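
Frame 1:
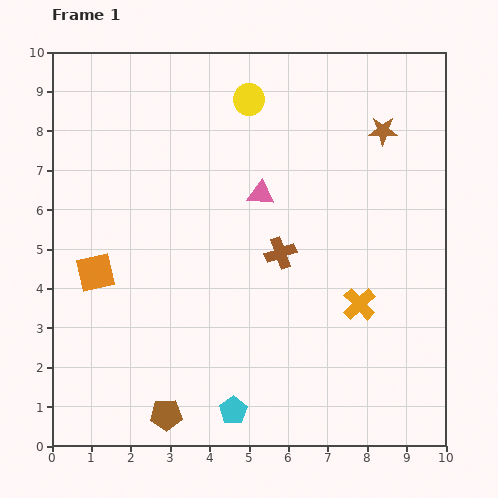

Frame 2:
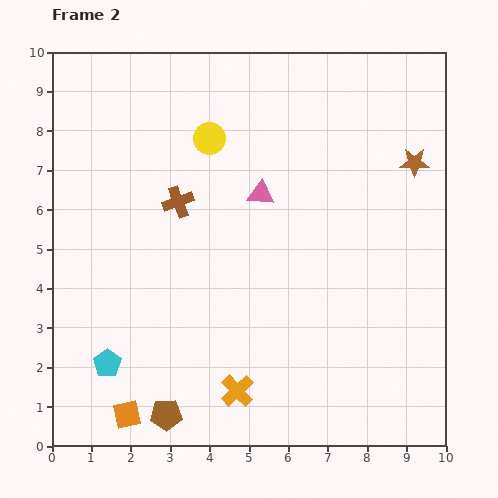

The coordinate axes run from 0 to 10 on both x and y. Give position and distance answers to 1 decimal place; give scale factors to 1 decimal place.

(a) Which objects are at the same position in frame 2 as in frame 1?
the pink triangle, the brown pentagon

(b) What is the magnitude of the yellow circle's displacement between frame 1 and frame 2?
1.4

The yellow circle moved from (5.0, 8.8) to (4.0, 7.8), a distance of √(1.0² + 1.0²) ≈ 1.4.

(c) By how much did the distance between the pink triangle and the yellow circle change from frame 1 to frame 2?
-0.5

Distance in frame 1: 2.4. Distance in frame 2: 1.9.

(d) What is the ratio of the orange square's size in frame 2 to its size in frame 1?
0.7×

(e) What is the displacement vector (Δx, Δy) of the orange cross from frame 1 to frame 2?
(-3.1, -2.2)

The orange cross was at (7.8, 3.6) in frame 1 and (4.7, 1.4) in frame 2.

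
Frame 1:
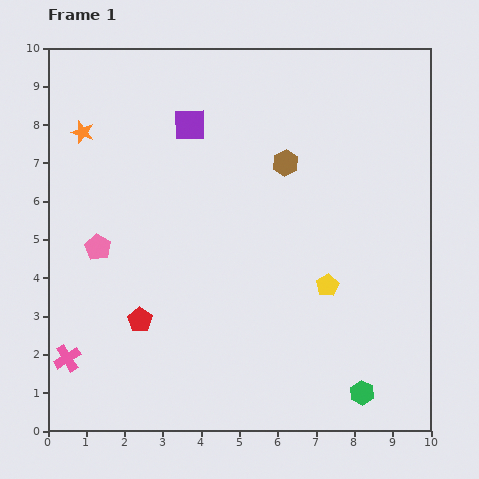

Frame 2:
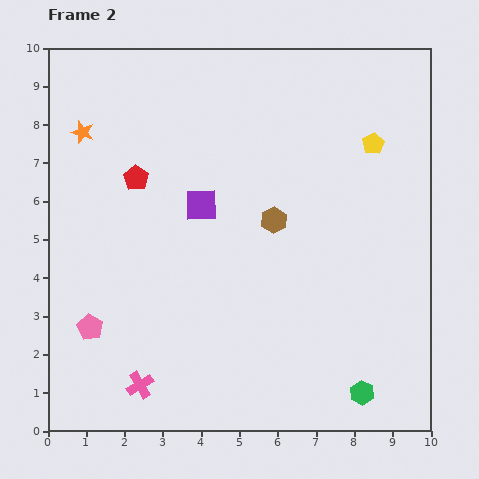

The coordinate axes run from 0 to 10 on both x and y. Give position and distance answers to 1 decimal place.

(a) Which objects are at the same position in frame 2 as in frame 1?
the orange star, the green hexagon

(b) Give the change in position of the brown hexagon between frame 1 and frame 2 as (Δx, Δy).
(-0.3, -1.5)

The brown hexagon was at (6.2, 7.0) in frame 1 and (5.9, 5.5) in frame 2.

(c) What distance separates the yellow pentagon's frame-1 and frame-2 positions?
3.9

The yellow pentagon moved from (7.3, 3.8) to (8.5, 7.5), a distance of √(1.2² + 3.7²) ≈ 3.9.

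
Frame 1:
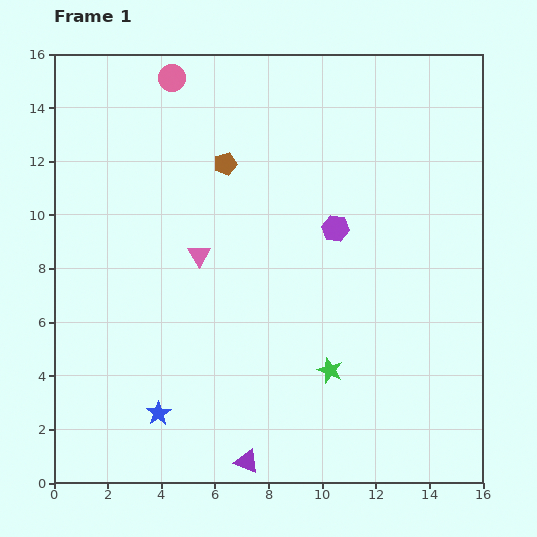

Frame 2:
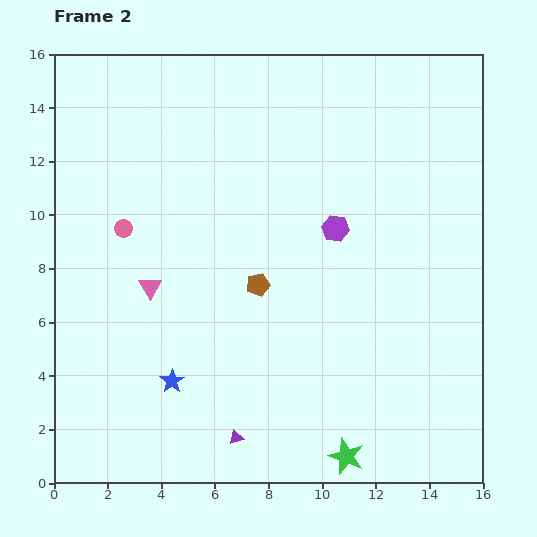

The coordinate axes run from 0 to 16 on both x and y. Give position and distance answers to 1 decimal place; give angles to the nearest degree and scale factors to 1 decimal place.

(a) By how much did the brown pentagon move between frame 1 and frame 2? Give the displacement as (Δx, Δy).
(1.2, -4.5)

The brown pentagon was at (6.4, 11.9) in frame 1 and (7.6, 7.4) in frame 2.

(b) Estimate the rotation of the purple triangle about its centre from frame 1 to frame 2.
40° counter-clockwise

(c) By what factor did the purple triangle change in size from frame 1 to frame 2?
0.6×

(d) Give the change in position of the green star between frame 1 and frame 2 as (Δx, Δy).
(0.6, -3.2)

The green star was at (10.3, 4.2) in frame 1 and (10.9, 1.0) in frame 2.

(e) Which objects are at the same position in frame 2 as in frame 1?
the purple hexagon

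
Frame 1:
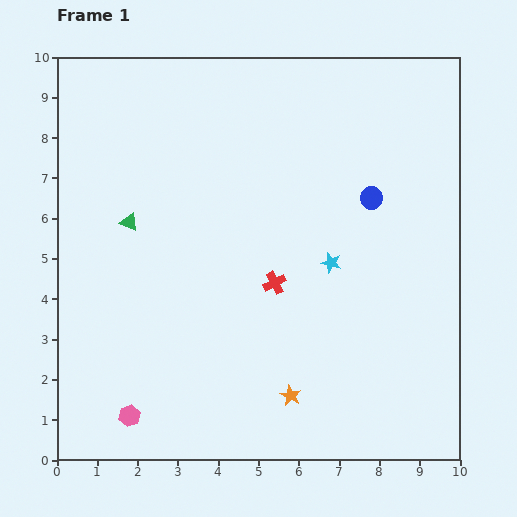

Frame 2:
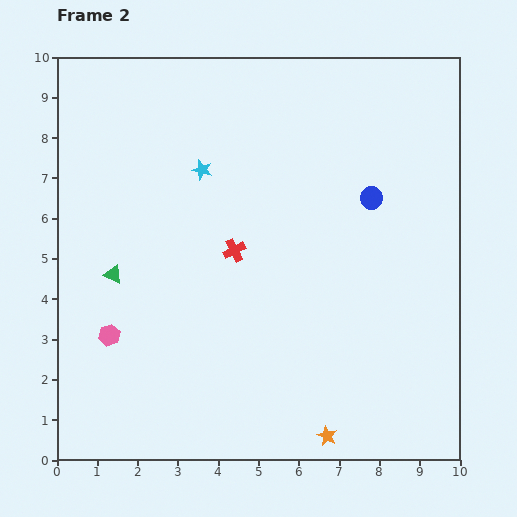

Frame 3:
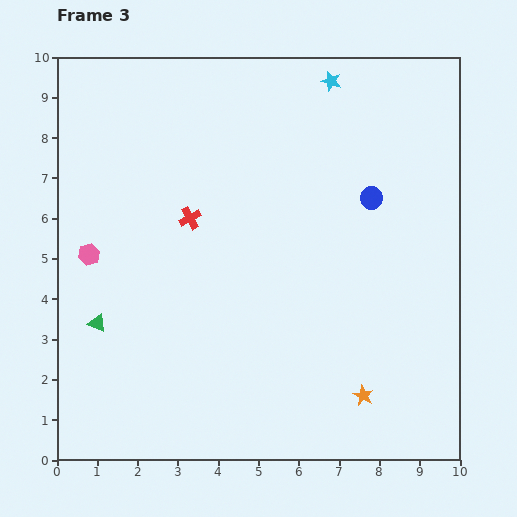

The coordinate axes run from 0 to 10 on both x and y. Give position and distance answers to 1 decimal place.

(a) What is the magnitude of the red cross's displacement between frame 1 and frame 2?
1.3

The red cross moved from (5.4, 4.4) to (4.4, 5.2), a distance of √(1.0² + 0.8²) ≈ 1.3.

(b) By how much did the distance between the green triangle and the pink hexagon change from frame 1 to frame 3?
-3.1

Distance in frame 1: 4.8. Distance in frame 3: 1.7.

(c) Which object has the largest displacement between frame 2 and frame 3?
the cyan star

(moved 3.9; next 2.1)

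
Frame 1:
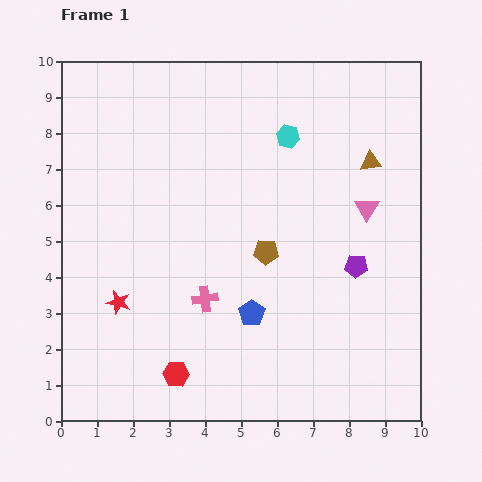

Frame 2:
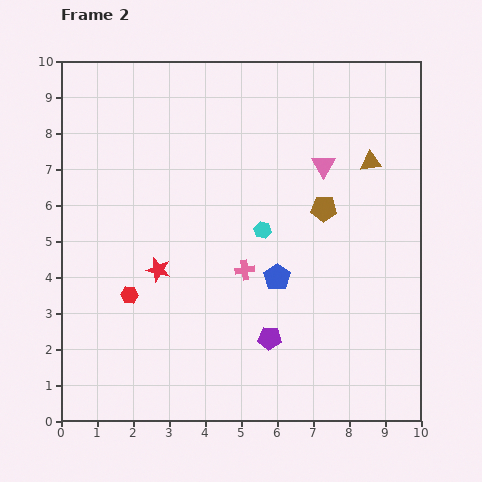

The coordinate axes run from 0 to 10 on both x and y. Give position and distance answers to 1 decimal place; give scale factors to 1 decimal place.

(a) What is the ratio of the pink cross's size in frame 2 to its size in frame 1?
0.8×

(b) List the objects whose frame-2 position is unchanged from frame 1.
the brown triangle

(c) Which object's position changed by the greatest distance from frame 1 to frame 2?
the purple pentagon

(moved 3.1; next 2.7)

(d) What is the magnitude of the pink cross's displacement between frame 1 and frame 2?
1.4

The pink cross moved from (4.0, 3.4) to (5.1, 4.2), a distance of √(1.1² + 0.8²) ≈ 1.4.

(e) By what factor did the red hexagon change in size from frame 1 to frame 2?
0.7×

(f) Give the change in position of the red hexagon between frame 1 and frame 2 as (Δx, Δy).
(-1.3, 2.2)

The red hexagon was at (3.2, 1.3) in frame 1 and (1.9, 3.5) in frame 2.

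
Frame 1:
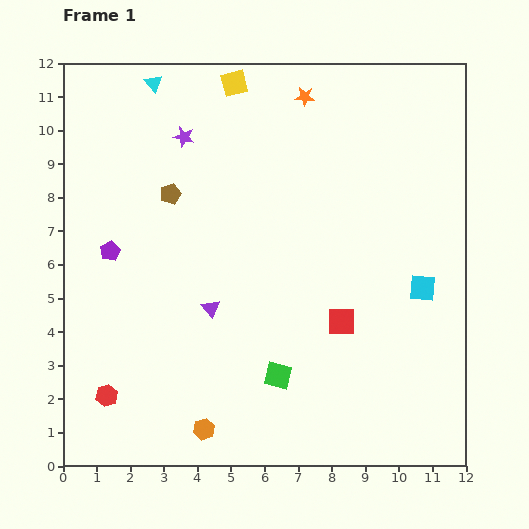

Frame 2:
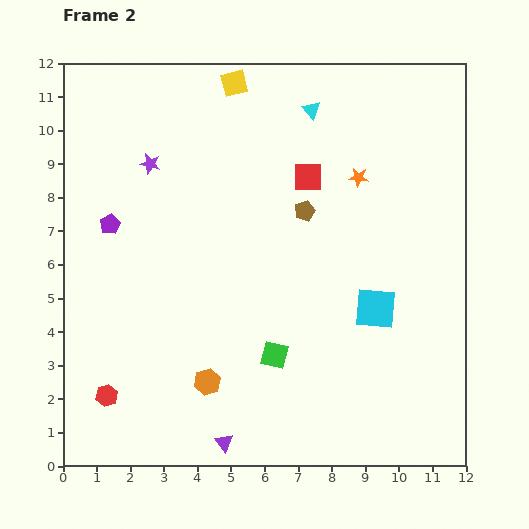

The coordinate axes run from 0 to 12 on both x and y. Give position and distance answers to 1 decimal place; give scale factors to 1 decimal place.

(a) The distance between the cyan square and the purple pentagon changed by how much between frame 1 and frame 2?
-1.1

Distance in frame 1: 9.4. Distance in frame 2: 8.3.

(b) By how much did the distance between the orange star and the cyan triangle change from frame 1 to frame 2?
-2.1

Distance in frame 1: 4.5. Distance in frame 2: 2.4.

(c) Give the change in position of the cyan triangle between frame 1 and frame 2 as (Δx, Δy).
(4.7, -0.8)

The cyan triangle was at (2.7, 11.4) in frame 1 and (7.4, 10.6) in frame 2.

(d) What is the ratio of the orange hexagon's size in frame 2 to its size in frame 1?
1.3×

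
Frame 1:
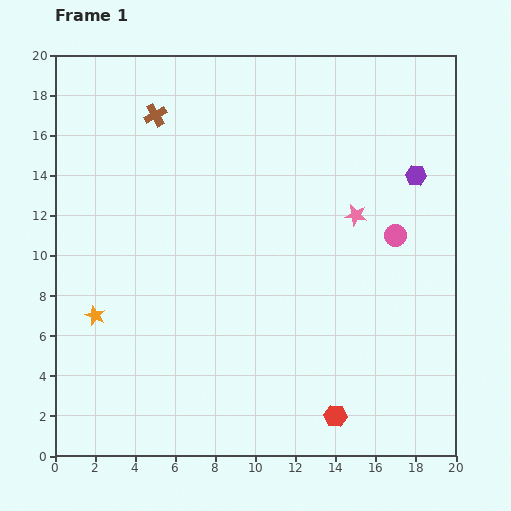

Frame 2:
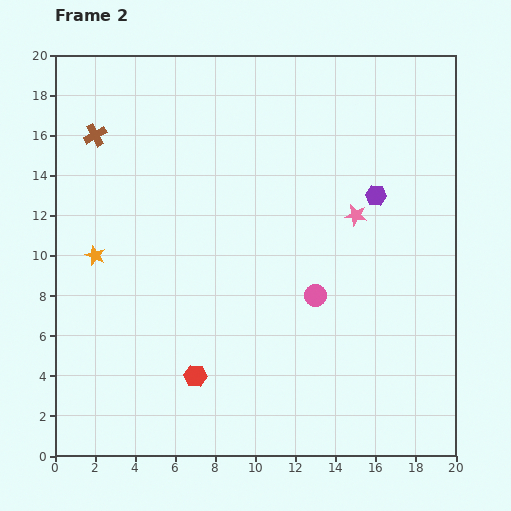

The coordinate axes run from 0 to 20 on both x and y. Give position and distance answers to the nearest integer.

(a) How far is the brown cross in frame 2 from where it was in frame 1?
3

The brown cross moved from (5, 17) to (2, 16), a distance of √(3² + 1²) ≈ 3.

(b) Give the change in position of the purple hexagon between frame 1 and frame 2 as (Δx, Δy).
(-2, -1)

The purple hexagon was at (18, 14) in frame 1 and (16, 13) in frame 2.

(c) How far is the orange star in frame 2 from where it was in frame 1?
3

The orange star moved from (2, 7) to (2, 10), a distance of √(0² + 3²) ≈ 3.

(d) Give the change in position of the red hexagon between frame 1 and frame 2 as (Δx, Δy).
(-7, 2)

The red hexagon was at (14, 2) in frame 1 and (7, 4) in frame 2.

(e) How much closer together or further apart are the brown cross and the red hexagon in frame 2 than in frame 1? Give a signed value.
-4

Distance in frame 1: 17. Distance in frame 2: 13.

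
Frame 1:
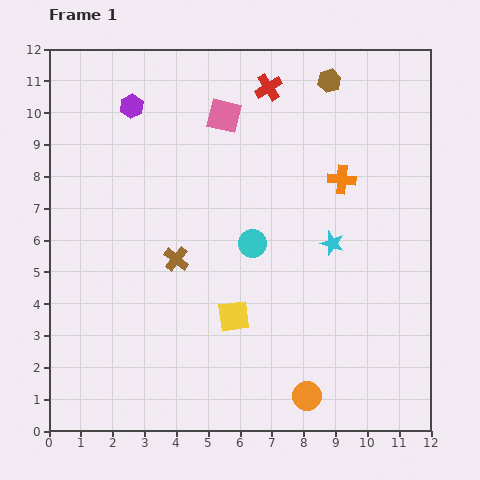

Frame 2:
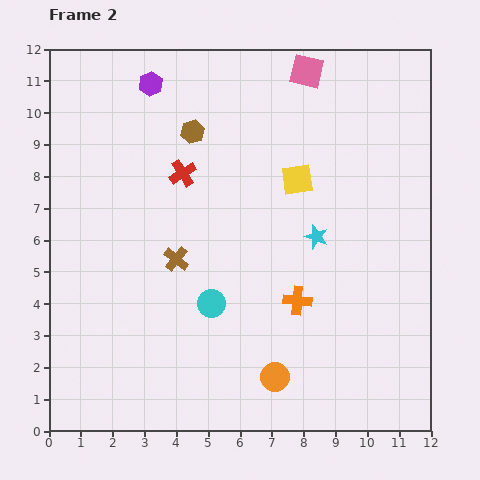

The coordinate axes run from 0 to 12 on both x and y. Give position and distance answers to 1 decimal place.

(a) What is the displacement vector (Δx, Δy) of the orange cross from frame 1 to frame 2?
(-1.4, -3.8)

The orange cross was at (9.2, 7.9) in frame 1 and (7.8, 4.1) in frame 2.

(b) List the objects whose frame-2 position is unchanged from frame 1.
the brown cross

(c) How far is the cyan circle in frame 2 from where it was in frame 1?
2.3

The cyan circle moved from (6.4, 5.9) to (5.1, 4.0), a distance of √(1.3² + 1.9²) ≈ 2.3.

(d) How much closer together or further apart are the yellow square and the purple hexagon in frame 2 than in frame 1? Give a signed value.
-1.8

Distance in frame 1: 7.3. Distance in frame 2: 5.5.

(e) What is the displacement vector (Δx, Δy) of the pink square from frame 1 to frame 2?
(2.6, 1.4)

The pink square was at (5.5, 9.9) in frame 1 and (8.1, 11.3) in frame 2.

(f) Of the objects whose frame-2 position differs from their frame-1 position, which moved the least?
the cyan star

(moved 0.5)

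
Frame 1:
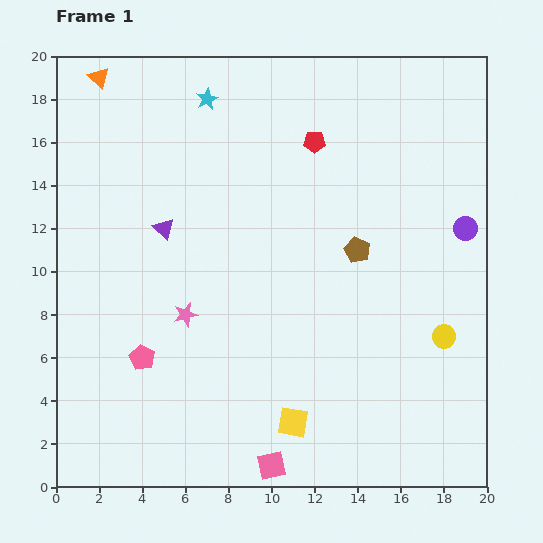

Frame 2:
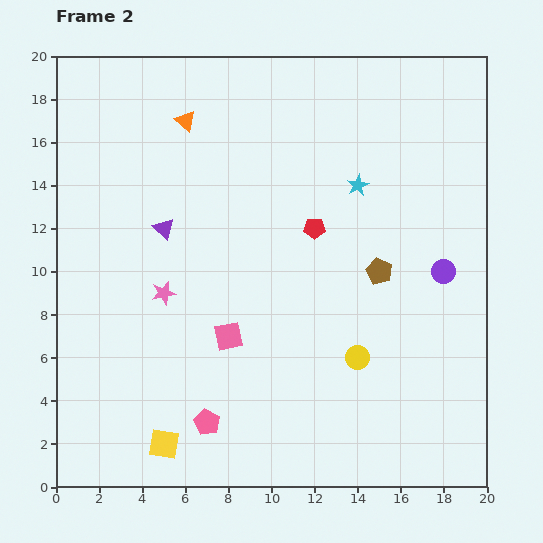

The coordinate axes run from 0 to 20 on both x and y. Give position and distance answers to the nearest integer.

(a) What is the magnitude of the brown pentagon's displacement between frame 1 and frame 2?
1

The brown pentagon moved from (14, 11) to (15, 10), a distance of √(1² + 1²) ≈ 1.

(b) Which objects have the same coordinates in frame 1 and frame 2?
the purple triangle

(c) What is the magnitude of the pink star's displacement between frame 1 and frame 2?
1

The pink star moved from (6, 8) to (5, 9), a distance of √(1² + 1²) ≈ 1.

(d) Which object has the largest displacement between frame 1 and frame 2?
the cyan star

(moved 8; next 6)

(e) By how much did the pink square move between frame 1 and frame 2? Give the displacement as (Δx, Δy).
(-2, 6)

The pink square was at (10, 1) in frame 1 and (8, 7) in frame 2.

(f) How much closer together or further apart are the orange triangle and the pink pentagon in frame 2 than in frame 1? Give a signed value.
+1

Distance in frame 1: 13. Distance in frame 2: 14.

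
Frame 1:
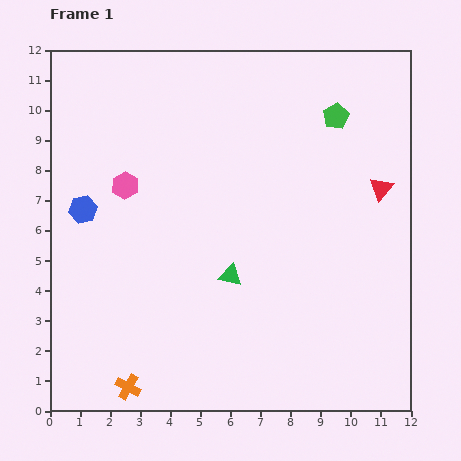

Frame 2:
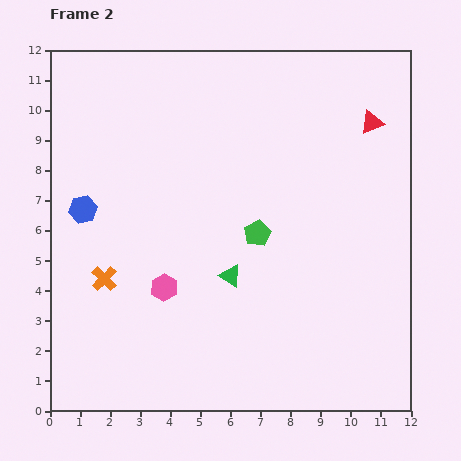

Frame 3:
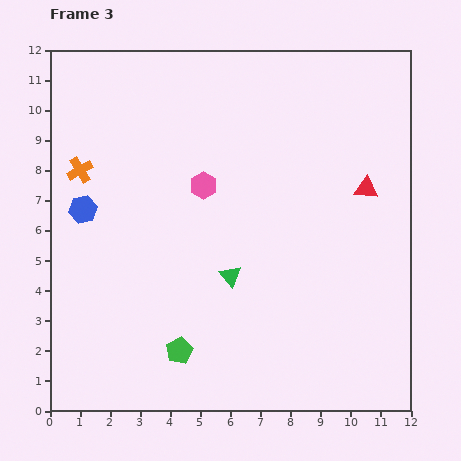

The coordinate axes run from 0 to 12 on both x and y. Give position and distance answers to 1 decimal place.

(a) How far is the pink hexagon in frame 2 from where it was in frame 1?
3.6

The pink hexagon moved from (2.5, 7.5) to (3.8, 4.1), a distance of √(1.3² + 3.4²) ≈ 3.6.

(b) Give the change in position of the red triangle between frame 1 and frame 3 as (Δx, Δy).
(-0.5, 0.0)

The red triangle was at (11.0, 7.4) in frame 1 and (10.5, 7.4) in frame 3.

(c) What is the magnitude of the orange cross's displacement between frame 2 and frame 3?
3.7

The orange cross moved from (1.8, 4.4) to (1.0, 8.0), a distance of √(0.8² + 3.6²) ≈ 3.7.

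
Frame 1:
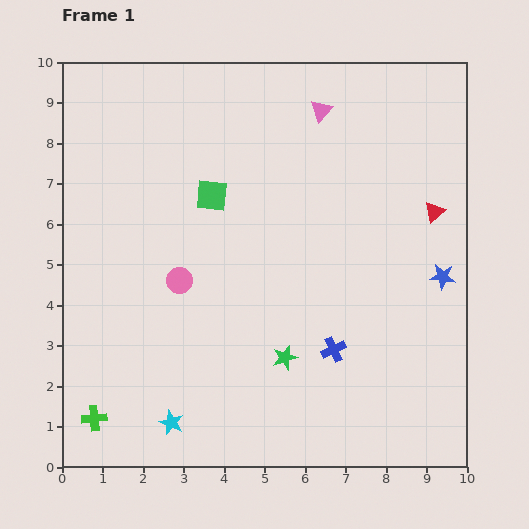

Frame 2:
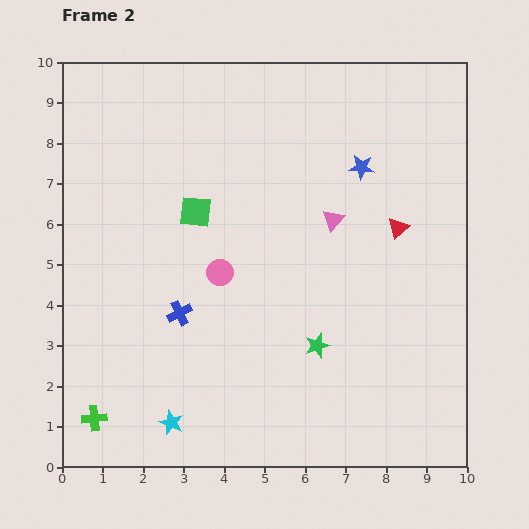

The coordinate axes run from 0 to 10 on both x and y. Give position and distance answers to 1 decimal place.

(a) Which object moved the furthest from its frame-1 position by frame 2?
the blue cross

(moved 3.9; next 3.4)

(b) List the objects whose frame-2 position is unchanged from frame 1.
the cyan star, the green cross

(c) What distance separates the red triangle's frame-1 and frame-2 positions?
1.0

The red triangle moved from (9.2, 6.3) to (8.3, 5.9), a distance of √(0.9² + 0.4²) ≈ 1.0.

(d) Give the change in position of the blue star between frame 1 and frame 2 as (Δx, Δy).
(-2.0, 2.7)

The blue star was at (9.4, 4.7) in frame 1 and (7.4, 7.4) in frame 2.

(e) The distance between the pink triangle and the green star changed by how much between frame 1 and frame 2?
-3.1

Distance in frame 1: 6.2. Distance in frame 2: 3.1.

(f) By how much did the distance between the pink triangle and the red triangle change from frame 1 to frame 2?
-2.2

Distance in frame 1: 3.8. Distance in frame 2: 1.6.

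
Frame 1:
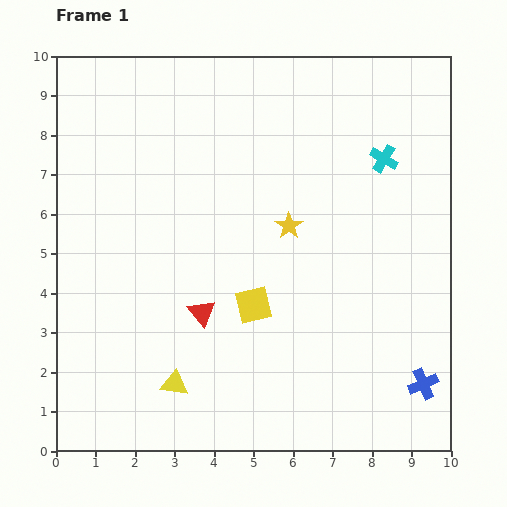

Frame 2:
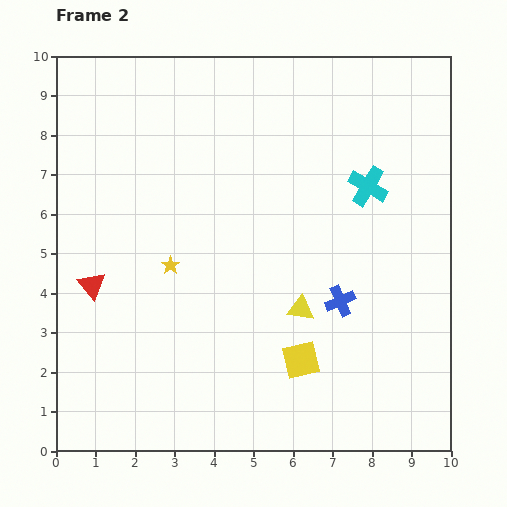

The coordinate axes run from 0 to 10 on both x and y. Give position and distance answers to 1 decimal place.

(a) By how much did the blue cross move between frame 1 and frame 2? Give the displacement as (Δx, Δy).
(-2.1, 2.1)

The blue cross was at (9.3, 1.7) in frame 1 and (7.2, 3.8) in frame 2.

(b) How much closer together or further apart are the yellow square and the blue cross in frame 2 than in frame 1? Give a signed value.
-2.9

Distance in frame 1: 4.7. Distance in frame 2: 1.8.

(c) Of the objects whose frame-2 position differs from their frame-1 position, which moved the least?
the cyan cross

(moved 0.8)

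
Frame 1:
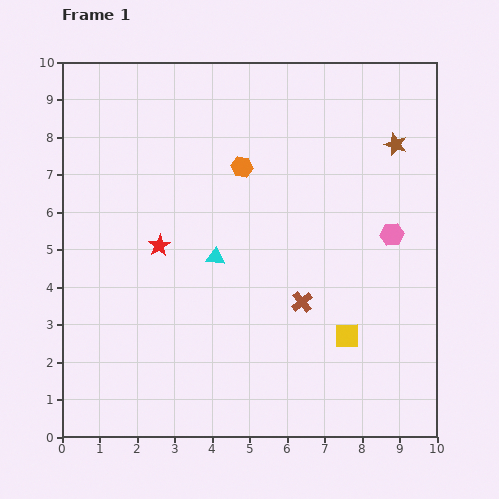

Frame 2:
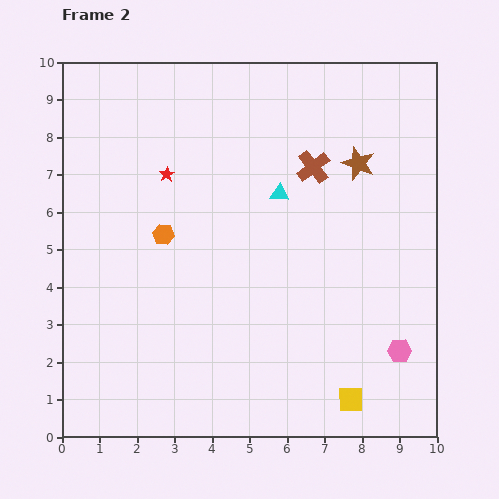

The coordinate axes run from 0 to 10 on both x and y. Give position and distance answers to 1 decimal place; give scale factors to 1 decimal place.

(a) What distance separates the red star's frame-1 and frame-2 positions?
1.9

The red star moved from (2.6, 5.1) to (2.8, 7.0), a distance of √(0.2² + 1.9²) ≈ 1.9.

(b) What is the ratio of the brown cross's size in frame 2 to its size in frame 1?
1.6×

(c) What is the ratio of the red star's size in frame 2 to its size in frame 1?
0.7×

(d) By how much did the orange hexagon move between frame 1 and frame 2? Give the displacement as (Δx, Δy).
(-2.1, -1.8)

The orange hexagon was at (4.8, 7.2) in frame 1 and (2.7, 5.4) in frame 2.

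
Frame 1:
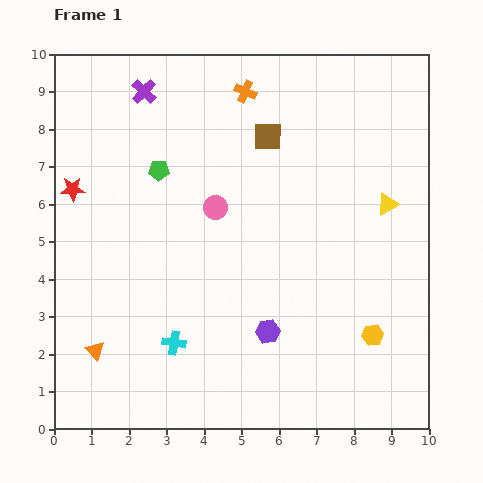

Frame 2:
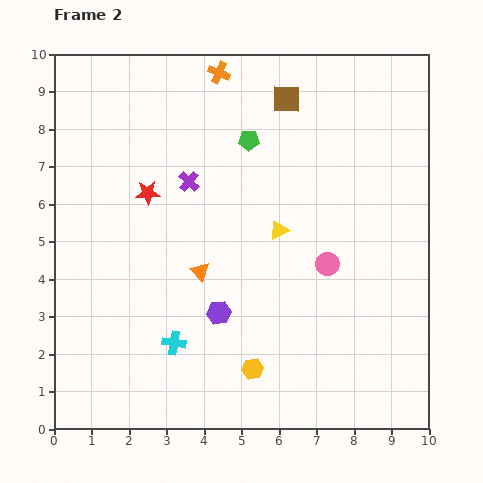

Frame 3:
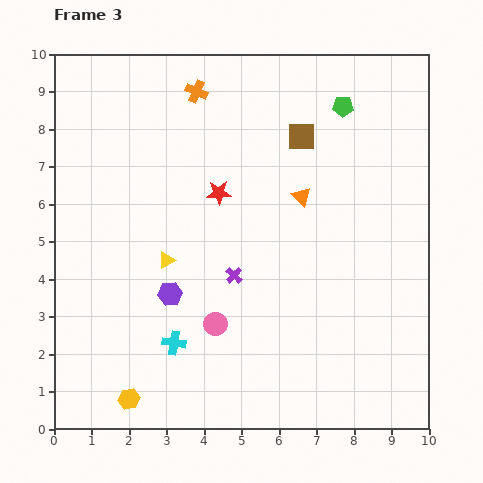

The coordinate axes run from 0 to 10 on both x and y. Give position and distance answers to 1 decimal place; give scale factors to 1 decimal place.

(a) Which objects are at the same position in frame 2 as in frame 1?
the cyan cross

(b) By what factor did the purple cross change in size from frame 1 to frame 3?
0.7×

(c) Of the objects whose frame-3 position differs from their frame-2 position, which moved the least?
the orange cross

(moved 0.8)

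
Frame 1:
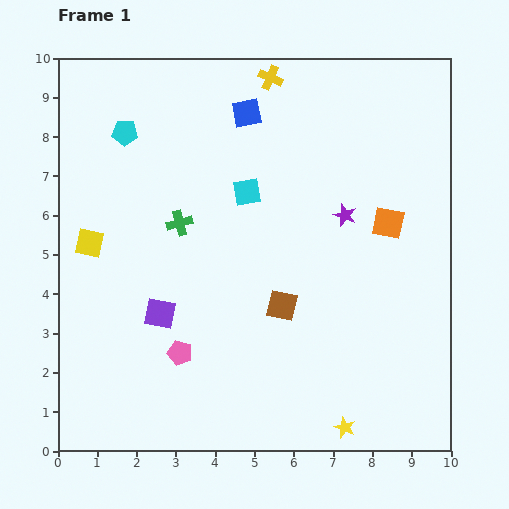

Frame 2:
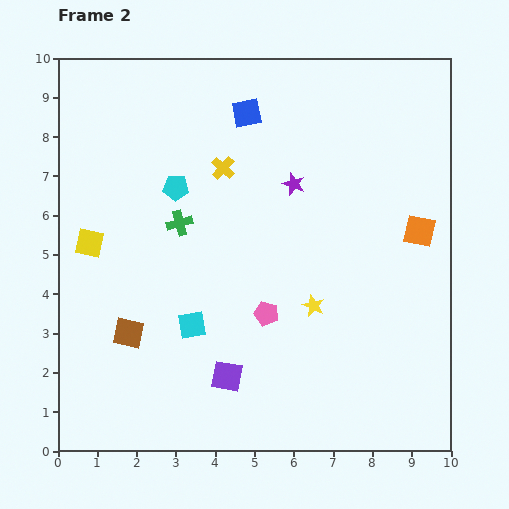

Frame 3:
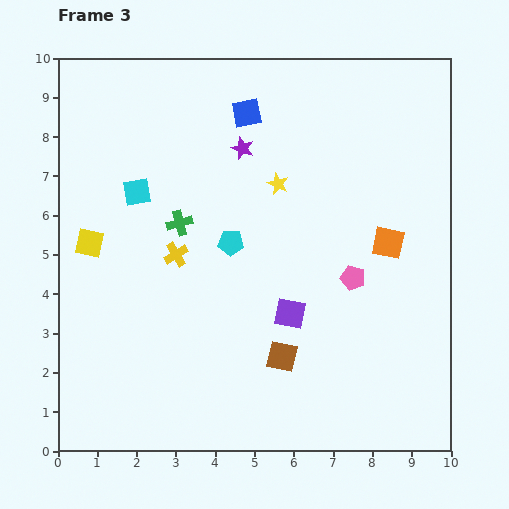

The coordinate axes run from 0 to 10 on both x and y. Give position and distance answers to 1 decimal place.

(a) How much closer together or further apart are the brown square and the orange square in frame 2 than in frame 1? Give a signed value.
+4.4

Distance in frame 1: 3.4. Distance in frame 2: 7.8.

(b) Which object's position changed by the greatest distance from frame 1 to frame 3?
the yellow star

(moved 6.4; next 5.1)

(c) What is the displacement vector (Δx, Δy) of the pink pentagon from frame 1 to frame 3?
(4.4, 1.9)

The pink pentagon was at (3.1, 2.5) in frame 1 and (7.5, 4.4) in frame 3.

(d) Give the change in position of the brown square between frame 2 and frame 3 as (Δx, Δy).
(3.9, -0.6)

The brown square was at (1.8, 3.0) in frame 2 and (5.7, 2.4) in frame 3.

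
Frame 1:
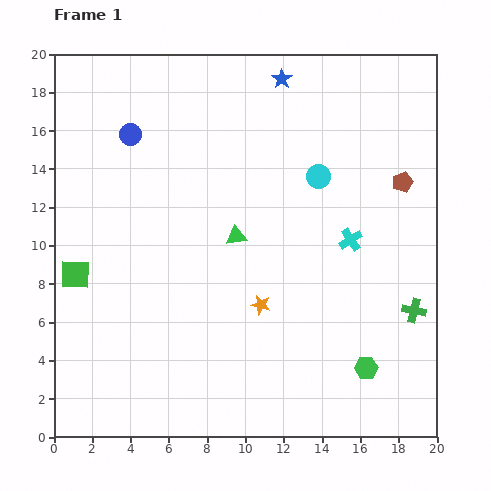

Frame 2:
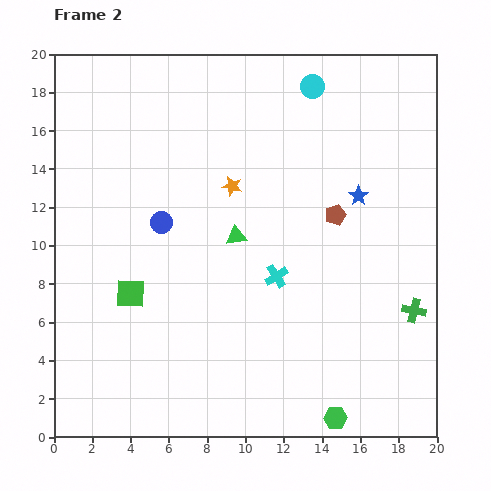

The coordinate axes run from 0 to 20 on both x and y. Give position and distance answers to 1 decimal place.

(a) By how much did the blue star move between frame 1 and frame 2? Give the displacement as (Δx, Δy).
(4.0, -6.1)

The blue star was at (11.9, 18.7) in frame 1 and (15.9, 12.6) in frame 2.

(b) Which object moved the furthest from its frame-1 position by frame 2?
the blue star

(moved 7.3; next 6.4)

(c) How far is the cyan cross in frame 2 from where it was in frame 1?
4.3

The cyan cross moved from (15.5, 10.3) to (11.6, 8.4), a distance of √(3.9² + 1.9²) ≈ 4.3.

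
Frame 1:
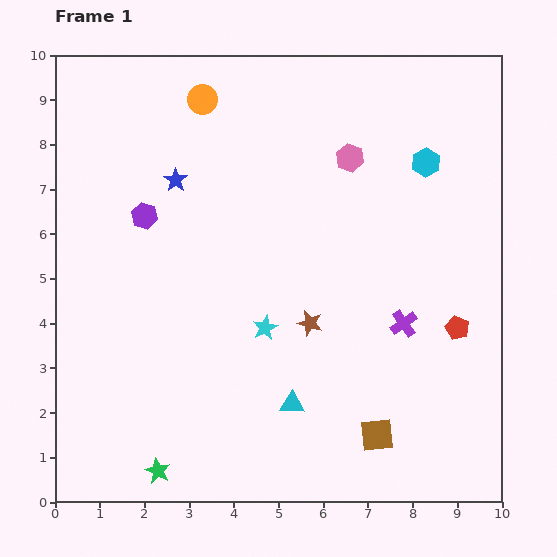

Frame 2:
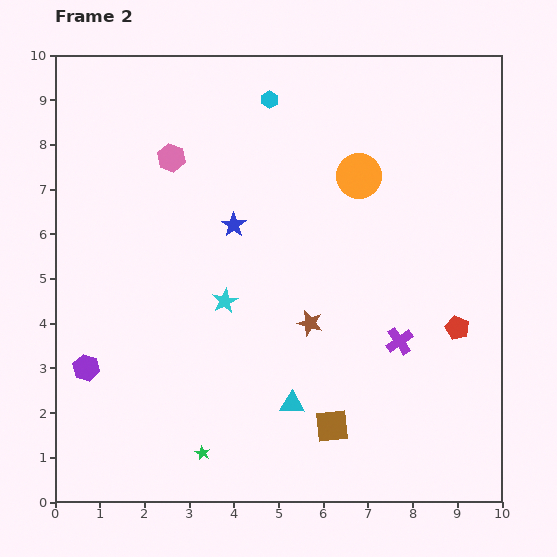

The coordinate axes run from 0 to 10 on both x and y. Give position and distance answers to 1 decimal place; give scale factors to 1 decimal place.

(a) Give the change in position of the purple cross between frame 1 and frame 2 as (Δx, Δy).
(-0.1, -0.4)

The purple cross was at (7.8, 4.0) in frame 1 and (7.7, 3.6) in frame 2.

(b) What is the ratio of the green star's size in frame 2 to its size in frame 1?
0.6×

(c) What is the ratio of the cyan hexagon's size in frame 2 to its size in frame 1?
0.6×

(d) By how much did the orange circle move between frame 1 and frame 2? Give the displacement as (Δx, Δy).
(3.5, -1.7)

The orange circle was at (3.3, 9.0) in frame 1 and (6.8, 7.3) in frame 2.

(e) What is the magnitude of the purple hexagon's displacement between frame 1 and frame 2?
3.6

The purple hexagon moved from (2.0, 6.4) to (0.7, 3.0), a distance of √(1.3² + 3.4²) ≈ 3.6.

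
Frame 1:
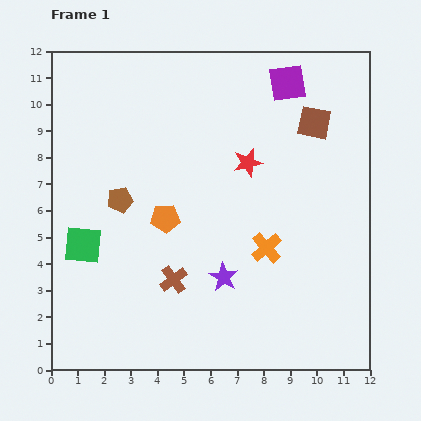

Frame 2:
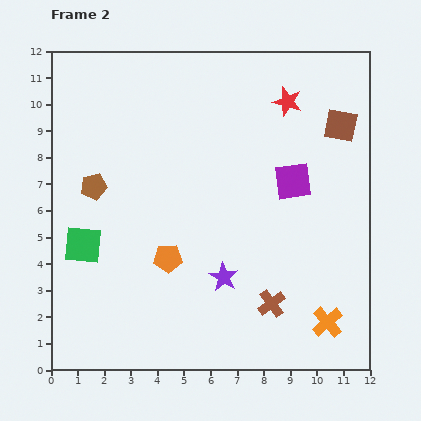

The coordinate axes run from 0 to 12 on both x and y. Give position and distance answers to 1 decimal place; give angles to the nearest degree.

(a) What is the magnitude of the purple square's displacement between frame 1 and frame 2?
3.7

The purple square moved from (8.9, 10.8) to (9.1, 7.1), a distance of √(0.2² + 3.7²) ≈ 3.7.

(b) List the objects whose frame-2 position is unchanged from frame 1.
the green square, the purple star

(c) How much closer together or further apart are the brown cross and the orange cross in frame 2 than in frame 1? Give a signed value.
-1.5

Distance in frame 1: 3.7. Distance in frame 2: 2.2.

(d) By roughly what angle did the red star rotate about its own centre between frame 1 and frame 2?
29° clockwise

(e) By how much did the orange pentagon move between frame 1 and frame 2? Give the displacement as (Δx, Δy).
(0.1, -1.5)

The orange pentagon was at (4.3, 5.7) in frame 1 and (4.4, 4.2) in frame 2.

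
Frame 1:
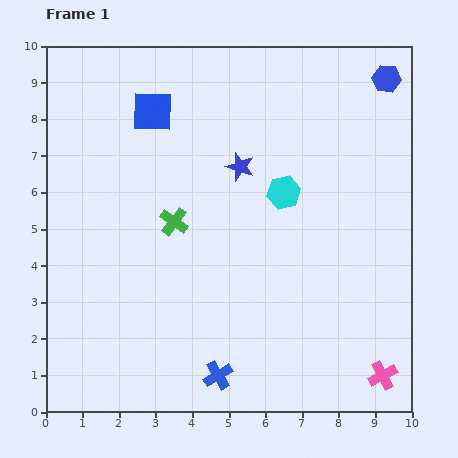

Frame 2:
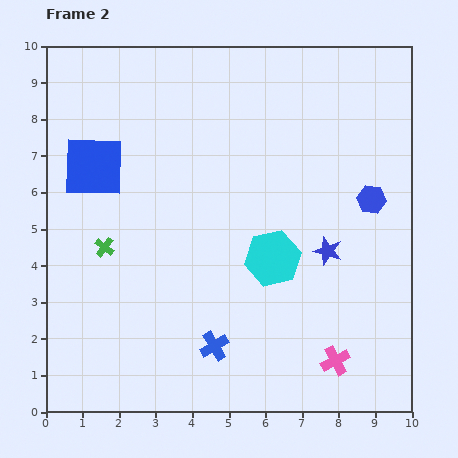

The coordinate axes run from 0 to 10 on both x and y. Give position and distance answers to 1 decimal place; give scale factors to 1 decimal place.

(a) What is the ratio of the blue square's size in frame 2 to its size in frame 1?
1.5×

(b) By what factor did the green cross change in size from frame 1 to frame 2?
0.7×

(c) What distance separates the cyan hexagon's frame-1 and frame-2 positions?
1.8

The cyan hexagon moved from (6.5, 6.0) to (6.2, 4.2), a distance of √(0.3² + 1.8²) ≈ 1.8.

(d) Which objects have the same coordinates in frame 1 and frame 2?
none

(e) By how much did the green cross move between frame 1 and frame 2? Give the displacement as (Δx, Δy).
(-1.9, -0.7)

The green cross was at (3.5, 5.2) in frame 1 and (1.6, 4.5) in frame 2.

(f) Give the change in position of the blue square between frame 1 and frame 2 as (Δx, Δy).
(-1.6, -1.5)

The blue square was at (2.9, 8.2) in frame 1 and (1.3, 6.7) in frame 2.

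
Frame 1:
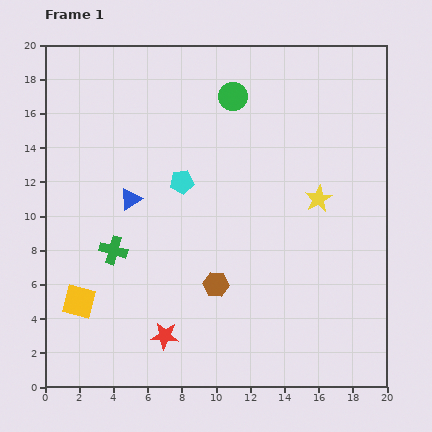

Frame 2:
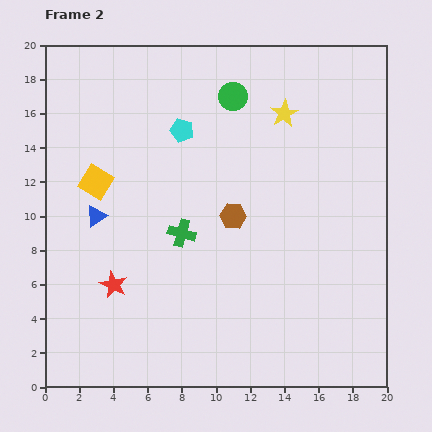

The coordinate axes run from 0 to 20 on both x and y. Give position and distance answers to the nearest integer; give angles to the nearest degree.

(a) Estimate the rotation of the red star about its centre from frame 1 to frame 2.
21° clockwise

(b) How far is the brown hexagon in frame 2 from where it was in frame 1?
4

The brown hexagon moved from (10, 6) to (11, 10), a distance of √(1² + 4²) ≈ 4.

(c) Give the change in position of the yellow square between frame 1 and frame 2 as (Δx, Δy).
(1, 7)

The yellow square was at (2, 5) in frame 1 and (3, 12) in frame 2.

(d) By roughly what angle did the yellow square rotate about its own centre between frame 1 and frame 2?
17° clockwise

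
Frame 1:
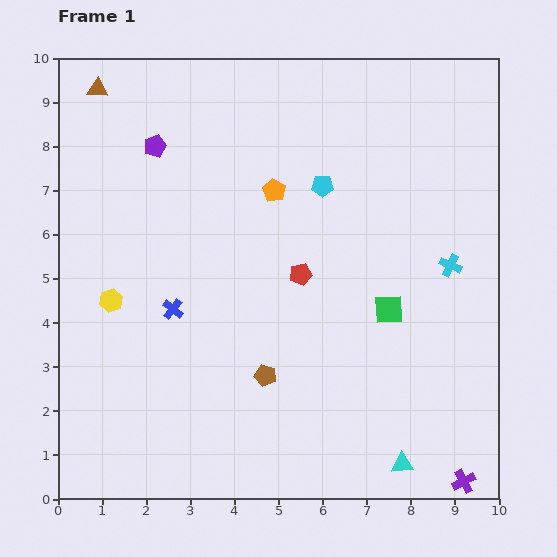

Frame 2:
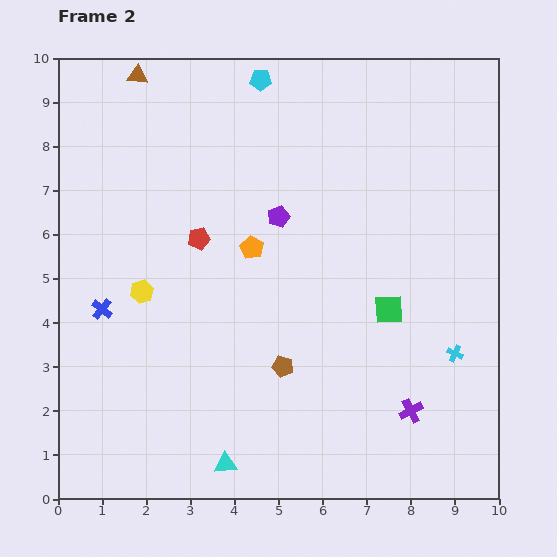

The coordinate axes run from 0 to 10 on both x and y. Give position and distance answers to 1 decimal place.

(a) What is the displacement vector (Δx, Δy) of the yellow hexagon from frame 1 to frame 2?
(0.7, 0.2)

The yellow hexagon was at (1.2, 4.5) in frame 1 and (1.9, 4.7) in frame 2.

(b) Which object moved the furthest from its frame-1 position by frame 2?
the cyan triangle

(moved 4.0; next 3.2)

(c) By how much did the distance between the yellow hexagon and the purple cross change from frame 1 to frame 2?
-2.3

Distance in frame 1: 9.0. Distance in frame 2: 6.7.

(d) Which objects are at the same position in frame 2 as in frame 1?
the green square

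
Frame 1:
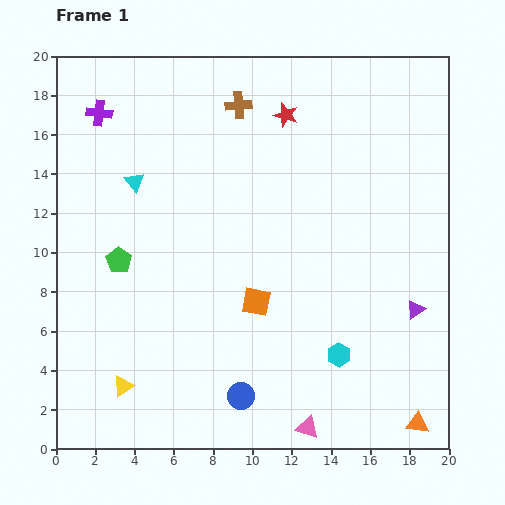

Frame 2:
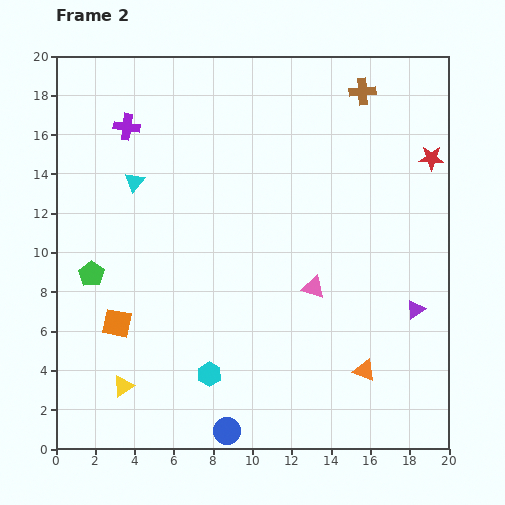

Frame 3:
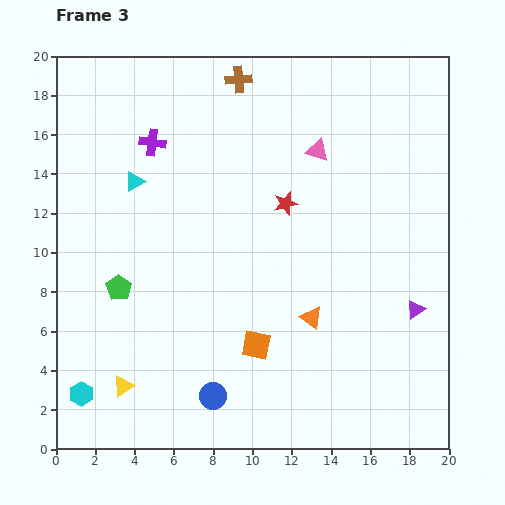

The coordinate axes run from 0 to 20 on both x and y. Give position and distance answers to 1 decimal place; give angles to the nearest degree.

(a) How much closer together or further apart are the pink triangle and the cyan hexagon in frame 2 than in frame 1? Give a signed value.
+2.9

Distance in frame 1: 4.0. Distance in frame 2: 6.9.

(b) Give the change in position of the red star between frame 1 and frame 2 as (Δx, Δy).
(7.4, -2.2)

The red star was at (11.7, 17.0) in frame 1 and (19.1, 14.8) in frame 2.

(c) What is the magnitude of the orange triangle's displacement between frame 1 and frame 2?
3.8

The orange triangle moved from (18.4, 1.3) to (15.7, 4.0), a distance of √(2.7² + 2.7²) ≈ 3.8.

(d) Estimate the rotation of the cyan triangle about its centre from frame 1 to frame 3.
39° clockwise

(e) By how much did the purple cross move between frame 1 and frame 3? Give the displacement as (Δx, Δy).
(2.7, -1.5)

The purple cross was at (2.2, 17.1) in frame 1 and (4.9, 15.6) in frame 3.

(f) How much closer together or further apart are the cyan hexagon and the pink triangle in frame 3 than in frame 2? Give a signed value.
+10.4

Distance in frame 2: 6.9. Distance in frame 3: 17.3.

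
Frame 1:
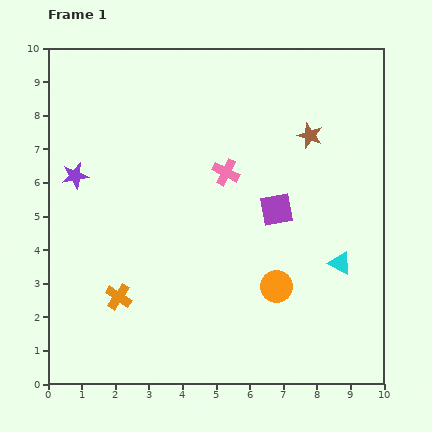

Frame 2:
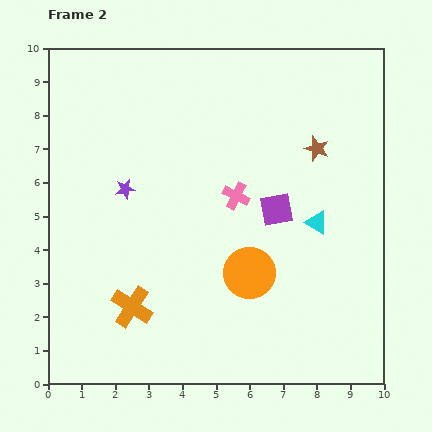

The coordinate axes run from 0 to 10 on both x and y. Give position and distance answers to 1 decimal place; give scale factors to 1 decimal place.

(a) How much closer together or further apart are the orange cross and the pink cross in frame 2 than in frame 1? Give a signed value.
-0.4

Distance in frame 1: 4.9. Distance in frame 2: 4.5.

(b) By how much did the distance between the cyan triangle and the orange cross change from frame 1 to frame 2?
-0.7

Distance in frame 1: 6.7. Distance in frame 2: 6.0.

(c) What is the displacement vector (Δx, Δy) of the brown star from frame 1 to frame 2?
(0.2, -0.4)

The brown star was at (7.8, 7.4) in frame 1 and (8.0, 7.0) in frame 2.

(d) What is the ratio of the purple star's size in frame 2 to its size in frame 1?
0.7×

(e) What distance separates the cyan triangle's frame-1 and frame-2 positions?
1.4

The cyan triangle moved from (8.7, 3.6) to (8.0, 4.8), a distance of √(0.7² + 1.2²) ≈ 1.4.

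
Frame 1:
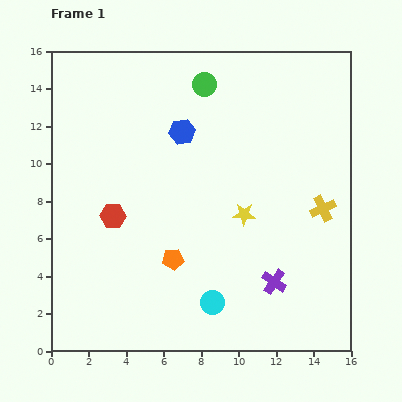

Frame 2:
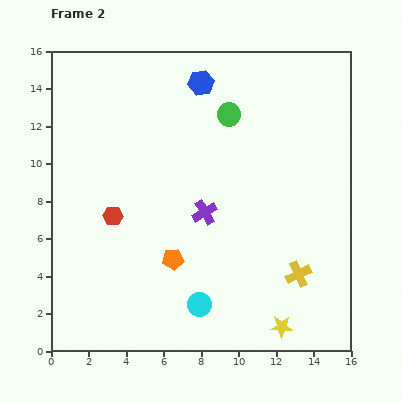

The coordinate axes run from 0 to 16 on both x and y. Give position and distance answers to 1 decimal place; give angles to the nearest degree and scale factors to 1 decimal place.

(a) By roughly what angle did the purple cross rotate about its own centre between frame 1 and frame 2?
25° clockwise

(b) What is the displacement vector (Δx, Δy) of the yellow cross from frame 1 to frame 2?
(-1.3, -3.5)

The yellow cross was at (14.5, 7.6) in frame 1 and (13.2, 4.1) in frame 2.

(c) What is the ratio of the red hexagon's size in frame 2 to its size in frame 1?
0.8×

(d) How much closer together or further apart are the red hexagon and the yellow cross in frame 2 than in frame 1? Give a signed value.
-0.8

Distance in frame 1: 11.2. Distance in frame 2: 10.4.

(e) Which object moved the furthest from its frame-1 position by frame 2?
the yellow star

(moved 6.3; next 5.2)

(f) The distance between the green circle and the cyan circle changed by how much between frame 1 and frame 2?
-1.4

Distance in frame 1: 11.6. Distance in frame 2: 10.2.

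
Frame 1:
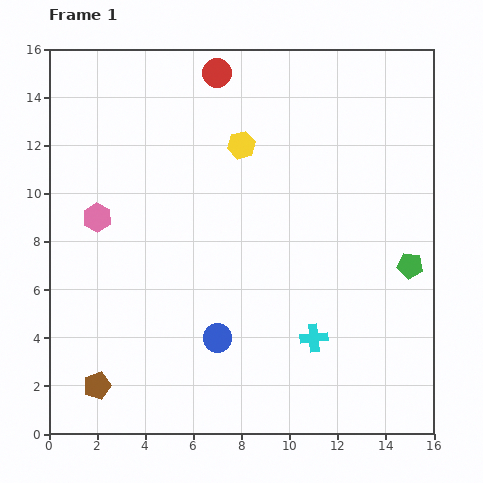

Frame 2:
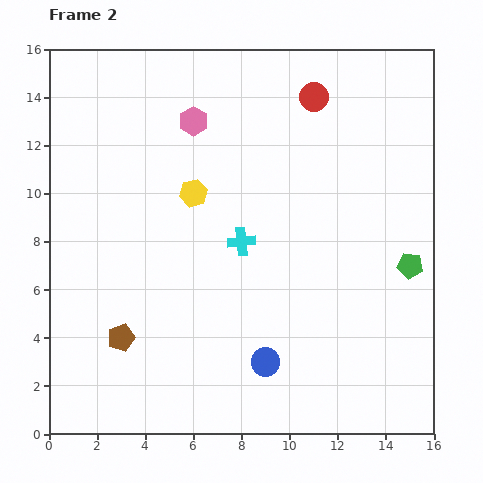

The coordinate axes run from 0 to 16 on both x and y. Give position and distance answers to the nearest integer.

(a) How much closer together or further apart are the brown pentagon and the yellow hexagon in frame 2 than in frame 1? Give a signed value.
-5

Distance in frame 1: 12. Distance in frame 2: 7.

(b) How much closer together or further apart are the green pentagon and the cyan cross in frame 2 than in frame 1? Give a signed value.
+2

Distance in frame 1: 5. Distance in frame 2: 7.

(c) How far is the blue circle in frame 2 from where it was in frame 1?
2

The blue circle moved from (7, 4) to (9, 3), a distance of √(2² + 1²) ≈ 2.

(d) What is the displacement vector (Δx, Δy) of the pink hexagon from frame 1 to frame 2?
(4, 4)

The pink hexagon was at (2, 9) in frame 1 and (6, 13) in frame 2.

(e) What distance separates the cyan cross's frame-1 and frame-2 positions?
5

The cyan cross moved from (11, 4) to (8, 8), a distance of √(3² + 4²) ≈ 5.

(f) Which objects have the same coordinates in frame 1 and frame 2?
the green pentagon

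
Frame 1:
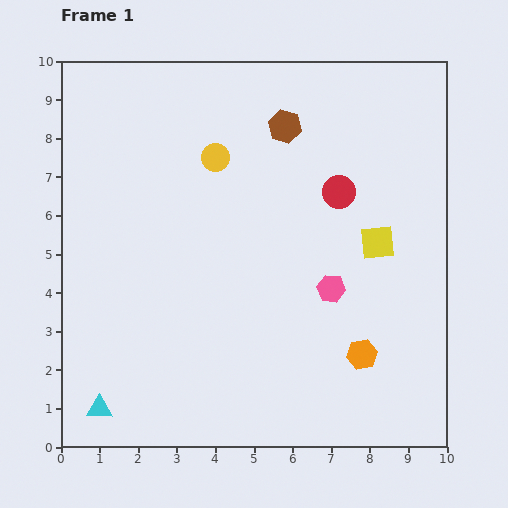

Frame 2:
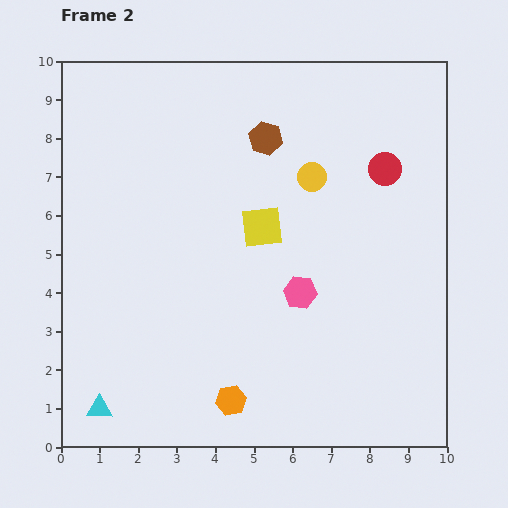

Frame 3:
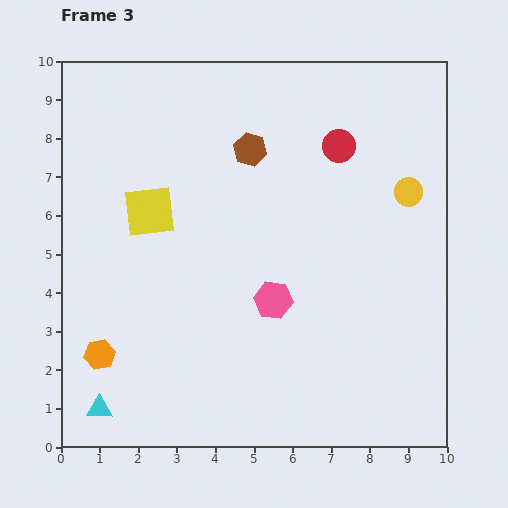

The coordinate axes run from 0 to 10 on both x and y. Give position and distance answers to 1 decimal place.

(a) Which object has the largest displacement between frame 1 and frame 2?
the orange hexagon

(moved 3.6; next 3.0)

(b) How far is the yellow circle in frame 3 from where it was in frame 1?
5.1

The yellow circle moved from (4.0, 7.5) to (9.0, 6.6), a distance of √(5.0² + 0.9²) ≈ 5.1.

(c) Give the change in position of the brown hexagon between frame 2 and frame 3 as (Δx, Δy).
(-0.4, -0.3)

The brown hexagon was at (5.3, 8.0) in frame 2 and (4.9, 7.7) in frame 3.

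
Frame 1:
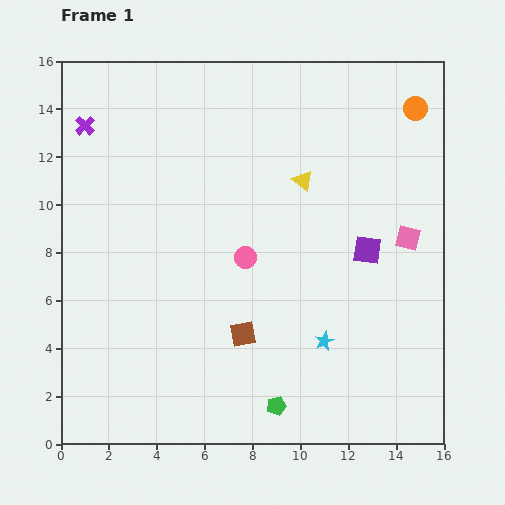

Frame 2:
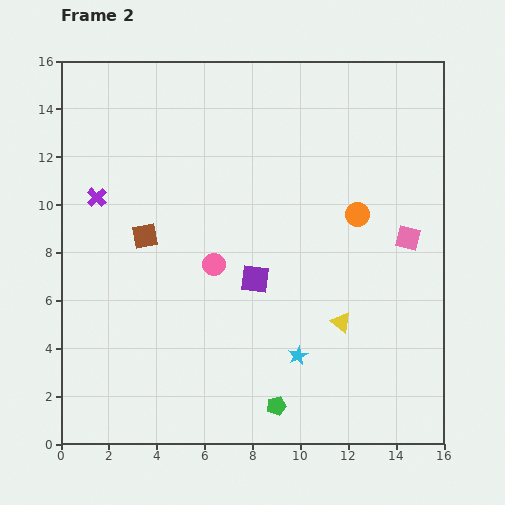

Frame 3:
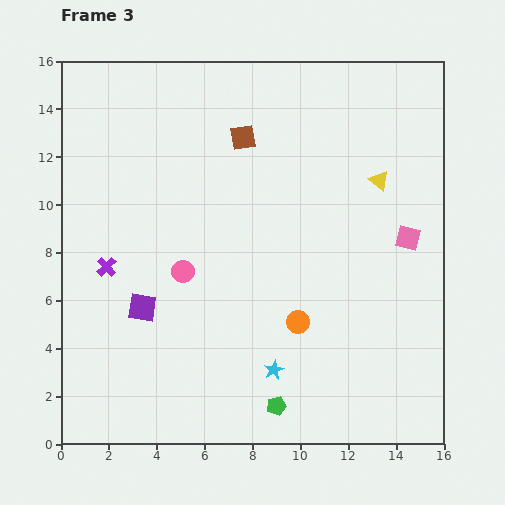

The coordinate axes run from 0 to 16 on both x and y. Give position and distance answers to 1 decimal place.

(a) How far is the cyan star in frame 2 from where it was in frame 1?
1.3

The cyan star moved from (11.0, 4.3) to (9.9, 3.7), a distance of √(1.1² + 0.6²) ≈ 1.3.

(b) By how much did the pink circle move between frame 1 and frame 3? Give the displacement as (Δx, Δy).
(-2.6, -0.6)

The pink circle was at (7.7, 7.8) in frame 1 and (5.1, 7.2) in frame 3.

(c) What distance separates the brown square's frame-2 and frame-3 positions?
5.8

The brown square moved from (3.5, 8.7) to (7.6, 12.8), a distance of √(4.1² + 4.1²) ≈ 5.8.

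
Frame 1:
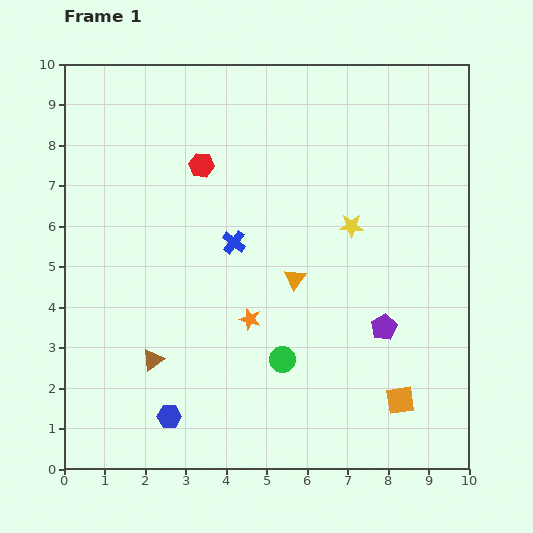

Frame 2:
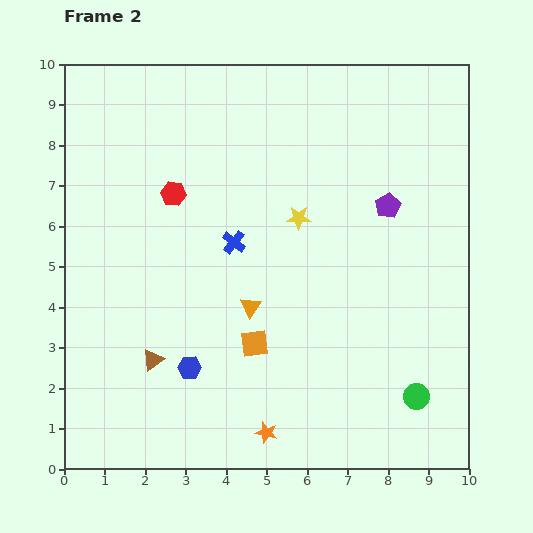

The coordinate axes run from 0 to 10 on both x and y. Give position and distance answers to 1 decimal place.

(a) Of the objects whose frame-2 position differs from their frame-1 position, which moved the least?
the red hexagon

(moved 1.0)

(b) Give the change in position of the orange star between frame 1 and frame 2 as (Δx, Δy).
(0.4, -2.8)

The orange star was at (4.6, 3.7) in frame 1 and (5.0, 0.9) in frame 2.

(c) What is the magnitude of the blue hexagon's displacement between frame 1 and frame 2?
1.3

The blue hexagon moved from (2.6, 1.3) to (3.1, 2.5), a distance of √(0.5² + 1.2²) ≈ 1.3.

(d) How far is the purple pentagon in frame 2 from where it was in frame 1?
3.0

The purple pentagon moved from (7.9, 3.5) to (8.0, 6.5), a distance of √(0.1² + 3.0²) ≈ 3.0.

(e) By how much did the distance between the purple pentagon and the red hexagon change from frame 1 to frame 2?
-0.7

Distance in frame 1: 6.0. Distance in frame 2: 5.3.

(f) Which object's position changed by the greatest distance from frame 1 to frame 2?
the orange square

(moved 3.9; next 3.4)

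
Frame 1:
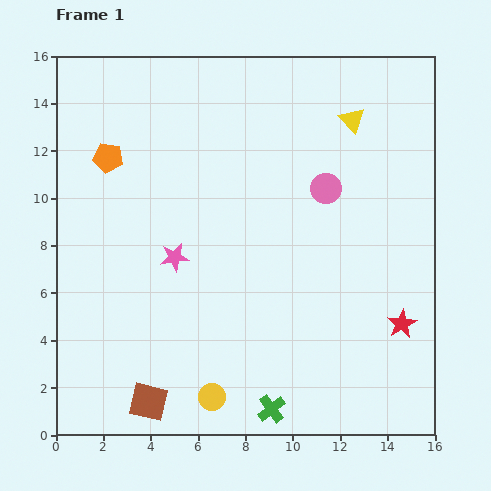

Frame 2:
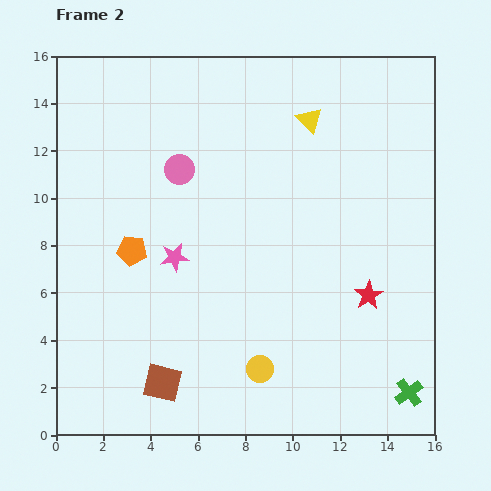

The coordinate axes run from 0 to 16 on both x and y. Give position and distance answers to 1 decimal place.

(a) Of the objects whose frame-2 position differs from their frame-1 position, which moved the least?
the brown square

(moved 1.0)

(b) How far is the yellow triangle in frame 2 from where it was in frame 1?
1.8

The yellow triangle moved from (12.5, 13.3) to (10.7, 13.3), a distance of √(1.8² + 0.0²) ≈ 1.8.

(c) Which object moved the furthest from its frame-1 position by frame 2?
the pink circle

(moved 6.3; next 5.8)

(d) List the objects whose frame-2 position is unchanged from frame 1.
the pink star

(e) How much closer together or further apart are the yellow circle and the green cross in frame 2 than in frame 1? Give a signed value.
+3.9

Distance in frame 1: 2.5. Distance in frame 2: 6.4.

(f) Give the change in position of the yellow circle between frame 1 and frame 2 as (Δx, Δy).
(2.0, 1.2)

The yellow circle was at (6.6, 1.6) in frame 1 and (8.6, 2.8) in frame 2.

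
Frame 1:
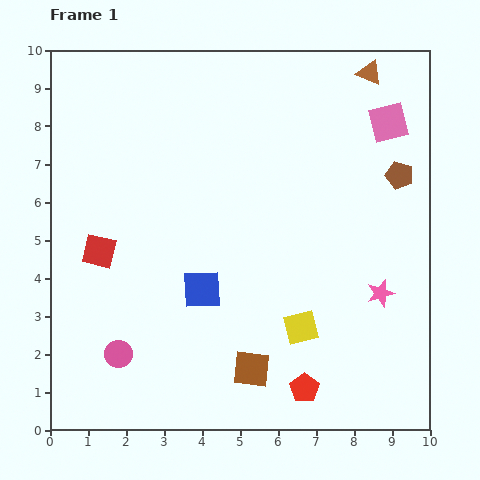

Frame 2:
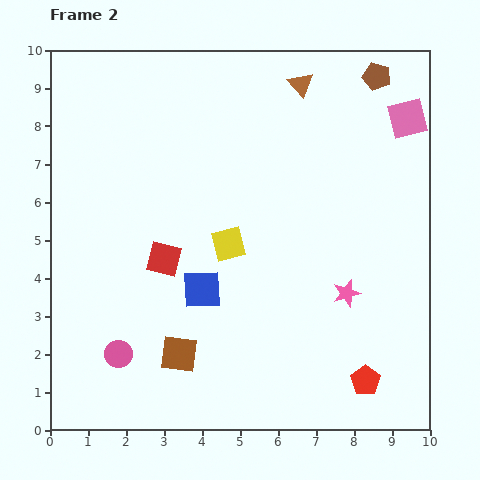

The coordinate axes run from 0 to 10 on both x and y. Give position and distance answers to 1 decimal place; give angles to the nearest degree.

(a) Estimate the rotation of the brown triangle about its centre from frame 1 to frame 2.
27° clockwise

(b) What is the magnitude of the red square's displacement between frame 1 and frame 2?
1.7

The red square moved from (1.3, 4.7) to (3.0, 4.5), a distance of √(1.7² + 0.2²) ≈ 1.7.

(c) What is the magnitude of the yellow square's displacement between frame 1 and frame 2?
2.9

The yellow square moved from (6.6, 2.7) to (4.7, 4.9), a distance of √(1.9² + 2.2²) ≈ 2.9.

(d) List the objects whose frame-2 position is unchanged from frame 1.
the pink circle, the blue square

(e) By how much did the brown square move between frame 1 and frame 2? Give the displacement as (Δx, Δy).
(-1.9, 0.4)

The brown square was at (5.3, 1.6) in frame 1 and (3.4, 2.0) in frame 2.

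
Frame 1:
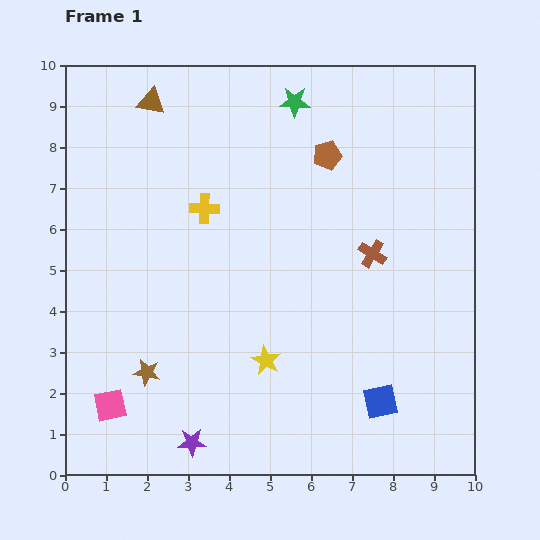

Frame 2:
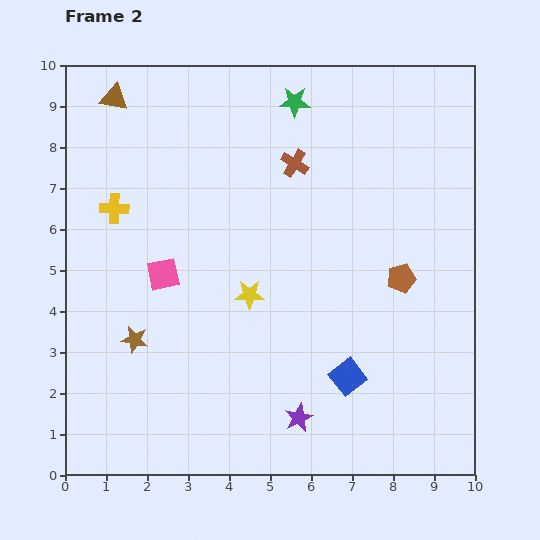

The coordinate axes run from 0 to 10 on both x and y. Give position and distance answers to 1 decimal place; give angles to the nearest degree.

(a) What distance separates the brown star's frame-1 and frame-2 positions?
0.9

The brown star moved from (2.0, 2.5) to (1.7, 3.3), a distance of √(0.3² + 0.8²) ≈ 0.9.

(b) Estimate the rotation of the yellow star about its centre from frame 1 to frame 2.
27° counter-clockwise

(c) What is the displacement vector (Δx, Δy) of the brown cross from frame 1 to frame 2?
(-1.9, 2.2)

The brown cross was at (7.5, 5.4) in frame 1 and (5.6, 7.6) in frame 2.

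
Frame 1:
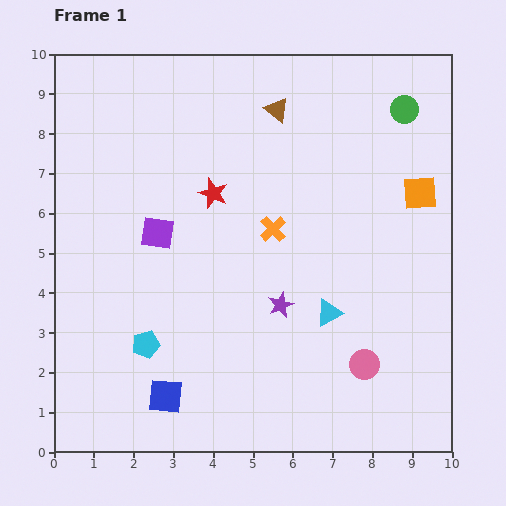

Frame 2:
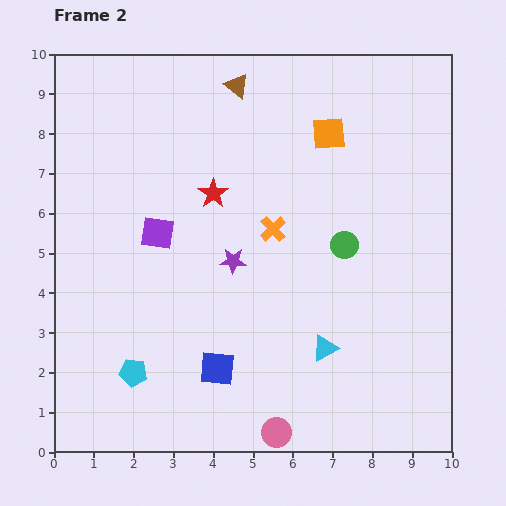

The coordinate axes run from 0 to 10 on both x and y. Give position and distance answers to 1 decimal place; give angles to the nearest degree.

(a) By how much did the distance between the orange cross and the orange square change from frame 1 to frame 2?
-1.0

Distance in frame 1: 3.8. Distance in frame 2: 2.8.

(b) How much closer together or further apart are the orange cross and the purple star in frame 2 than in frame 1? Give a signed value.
-0.6

Distance in frame 1: 1.9. Distance in frame 2: 1.3.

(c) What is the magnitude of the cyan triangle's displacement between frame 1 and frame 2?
0.9

The cyan triangle moved from (6.9, 3.5) to (6.8, 2.6), a distance of √(0.1² + 0.9²) ≈ 0.9.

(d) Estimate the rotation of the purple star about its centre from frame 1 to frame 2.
25° clockwise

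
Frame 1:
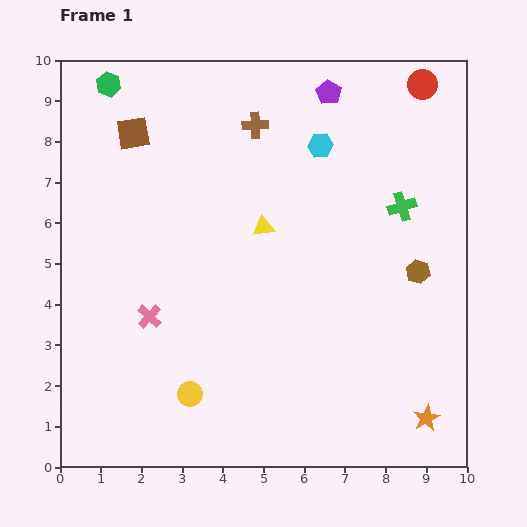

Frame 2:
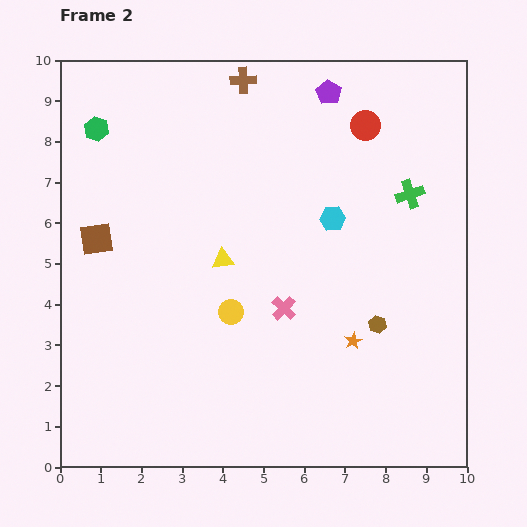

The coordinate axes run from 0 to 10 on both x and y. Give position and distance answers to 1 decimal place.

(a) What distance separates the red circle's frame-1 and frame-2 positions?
1.7

The red circle moved from (8.9, 9.4) to (7.5, 8.4), a distance of √(1.4² + 1.0²) ≈ 1.7.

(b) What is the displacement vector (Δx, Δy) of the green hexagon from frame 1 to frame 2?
(-0.3, -1.1)

The green hexagon was at (1.2, 9.4) in frame 1 and (0.9, 8.3) in frame 2.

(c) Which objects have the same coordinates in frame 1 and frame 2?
the purple pentagon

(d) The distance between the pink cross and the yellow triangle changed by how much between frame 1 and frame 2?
-1.7

Distance in frame 1: 3.6. Distance in frame 2: 1.9.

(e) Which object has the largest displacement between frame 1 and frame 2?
the pink cross

(moved 3.3; next 2.8)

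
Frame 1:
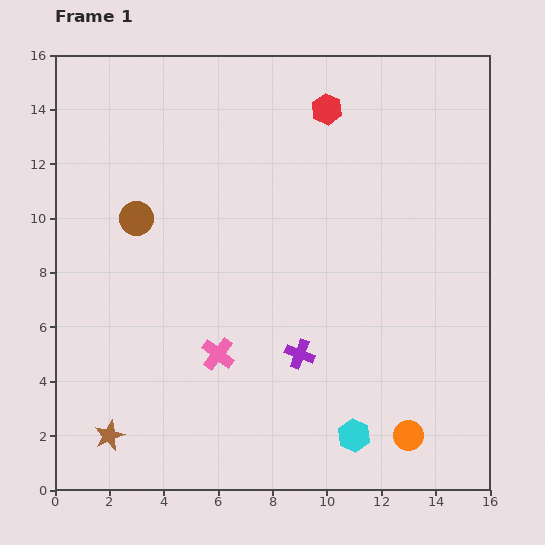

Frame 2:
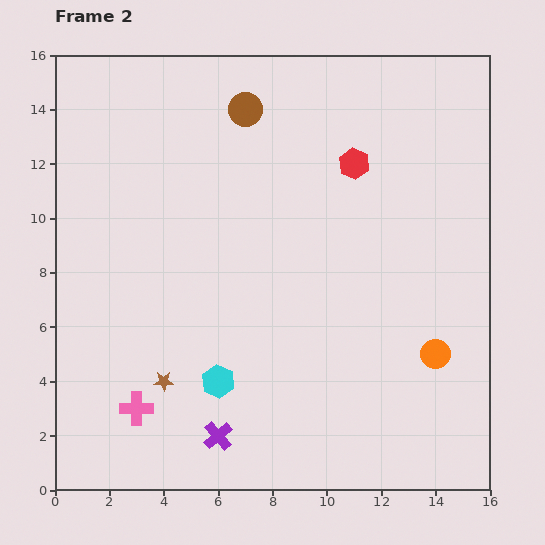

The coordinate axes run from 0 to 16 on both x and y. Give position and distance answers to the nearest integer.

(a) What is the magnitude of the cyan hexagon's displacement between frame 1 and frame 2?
5

The cyan hexagon moved from (11, 2) to (6, 4), a distance of √(5² + 2²) ≈ 5.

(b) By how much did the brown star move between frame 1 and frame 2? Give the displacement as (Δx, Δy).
(2, 2)

The brown star was at (2, 2) in frame 1 and (4, 4) in frame 2.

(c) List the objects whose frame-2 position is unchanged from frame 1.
none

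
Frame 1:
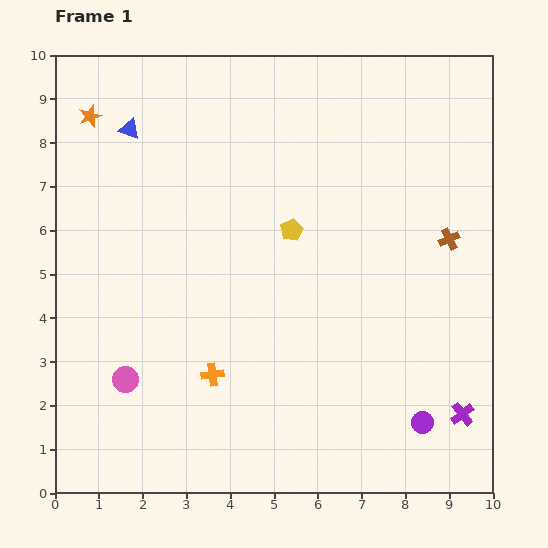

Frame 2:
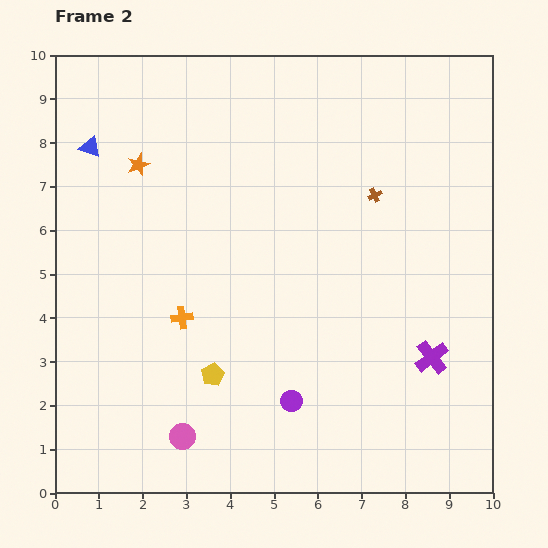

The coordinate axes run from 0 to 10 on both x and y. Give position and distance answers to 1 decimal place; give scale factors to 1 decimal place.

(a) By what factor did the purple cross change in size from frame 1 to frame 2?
1.4×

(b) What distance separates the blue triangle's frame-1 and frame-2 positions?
1.0

The blue triangle moved from (1.7, 8.3) to (0.8, 7.9), a distance of √(0.9² + 0.4²) ≈ 1.0.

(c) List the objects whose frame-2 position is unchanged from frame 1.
none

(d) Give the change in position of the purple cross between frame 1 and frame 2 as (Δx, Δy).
(-0.7, 1.3)

The purple cross was at (9.3, 1.8) in frame 1 and (8.6, 3.1) in frame 2.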